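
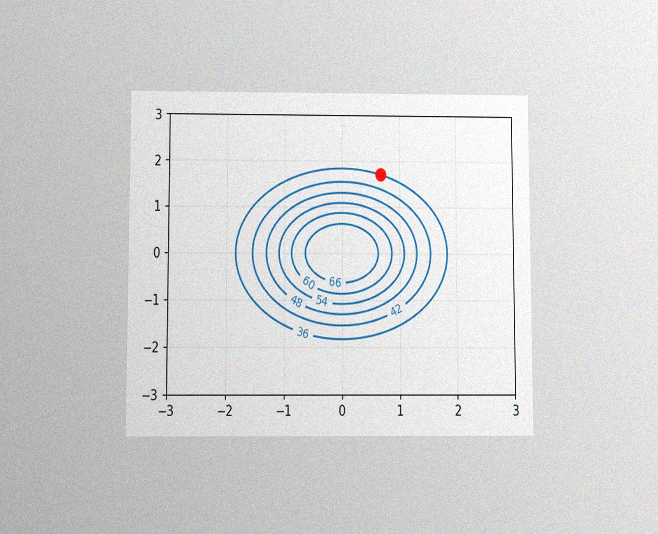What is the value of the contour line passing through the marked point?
The chart is viewed slightly from below, with some photo noise. The marked point sits on the contour labelled 36.

36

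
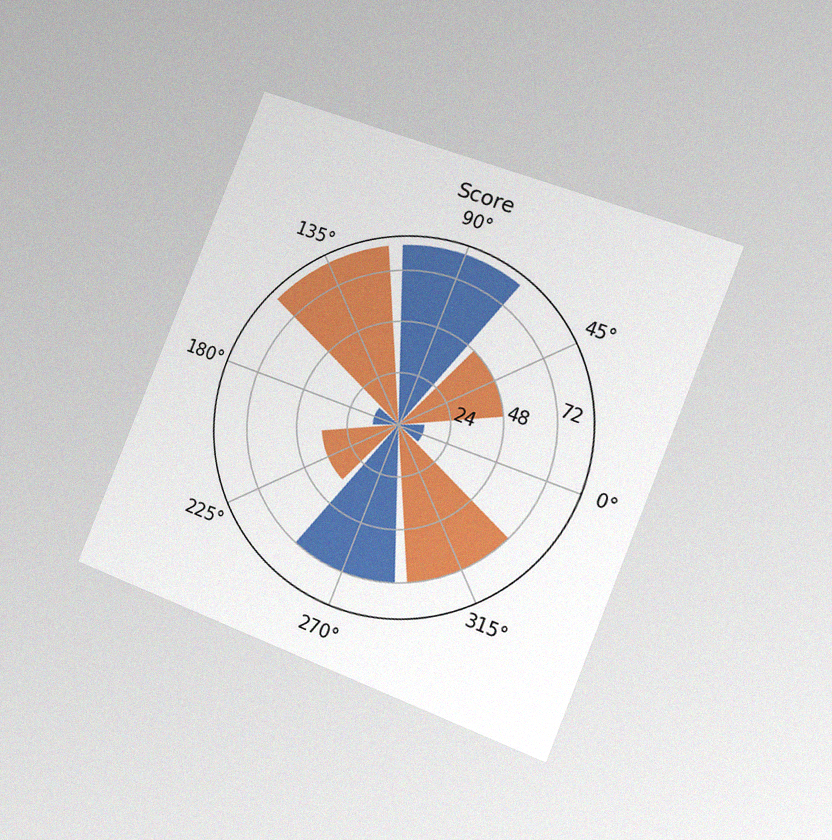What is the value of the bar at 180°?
The chart is tilted about 22° clockwise and viewed slightly from the right, with some photo noise. The bar at 180° reaches 12 on the radial axis.

12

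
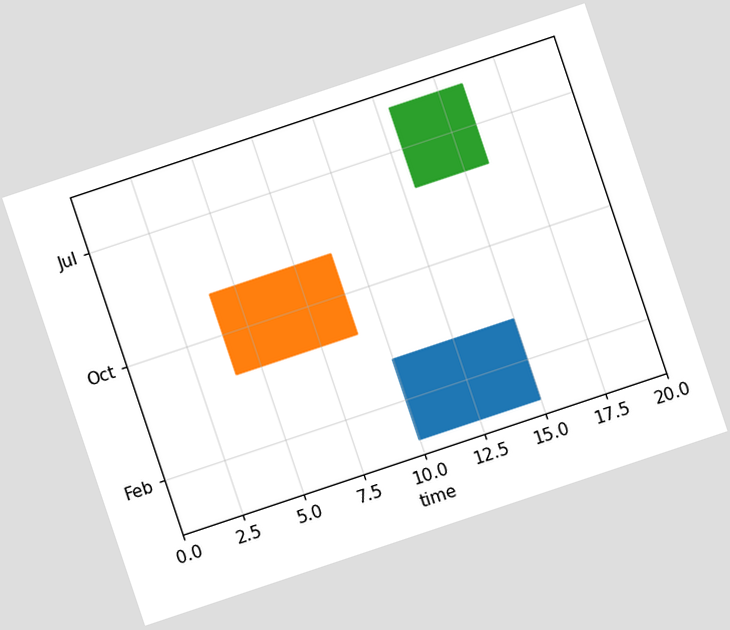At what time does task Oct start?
4

The chart is tilted about 18° counter-clockwise. The Oct bar begins at t=4.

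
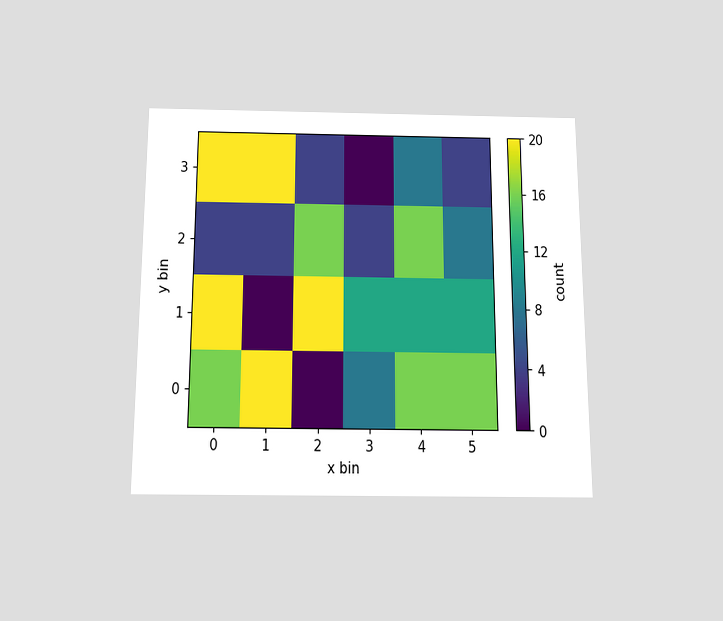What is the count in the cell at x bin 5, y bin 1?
The chart is viewed slightly from below. Matching the cell (5, 1) against the colorbar gives 12.

12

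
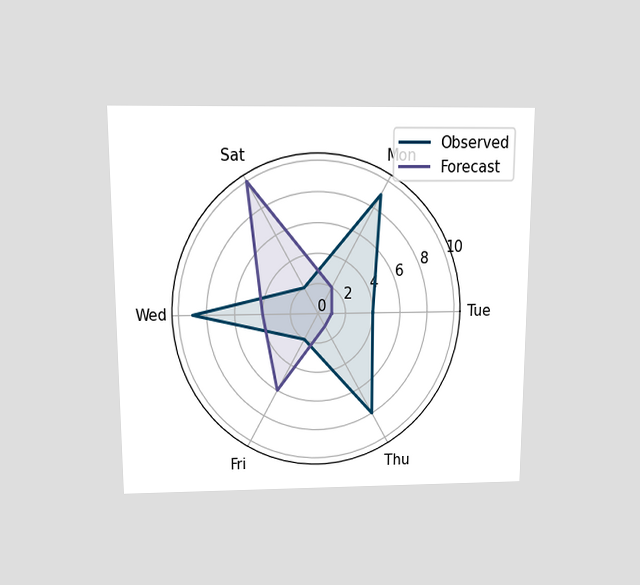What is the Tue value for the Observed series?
4

The chart is viewed slightly from above. On the Tue axis, Observed reaches 4.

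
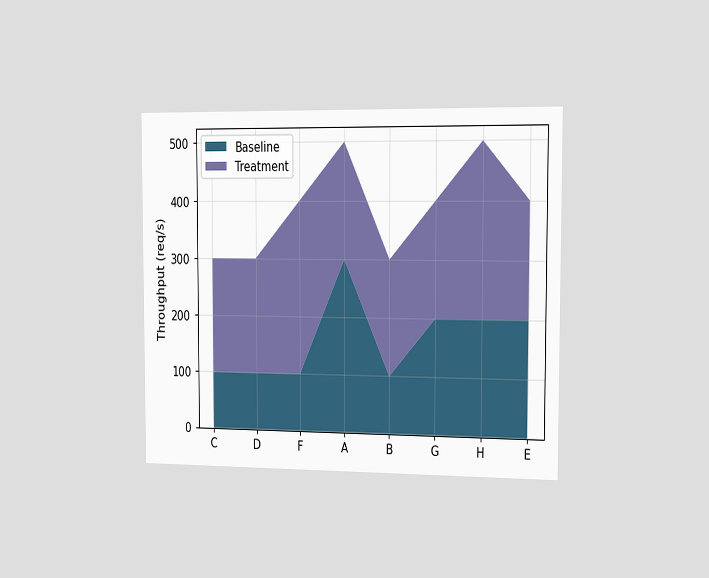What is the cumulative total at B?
300req/s

The chart is viewed slightly from the right. The stacked total at B reaches 300req/s.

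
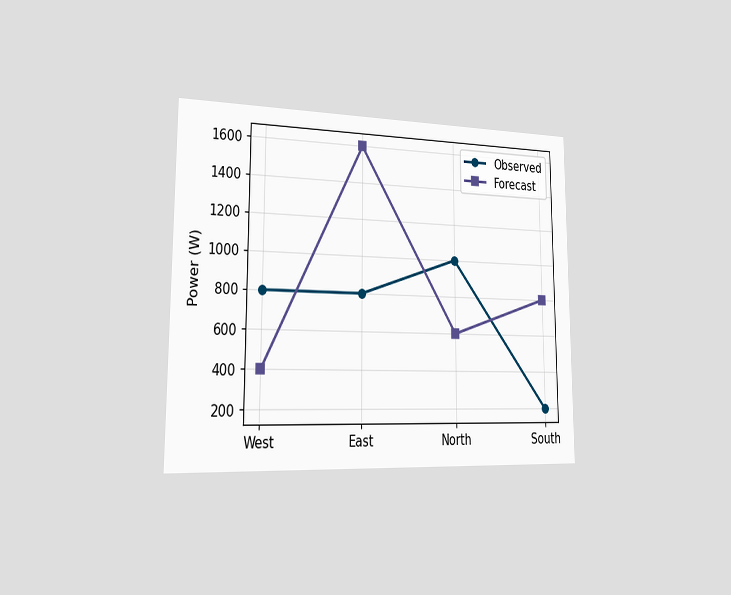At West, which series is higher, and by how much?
The chart is viewed slightly from the left. At West, Observed sits above the other line by 400W.

Observed, by 400W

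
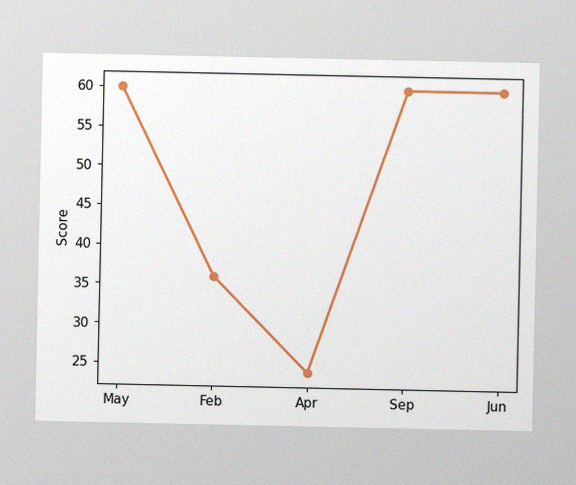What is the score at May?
The image has some photo noise and uneven lighting. At May, the line is at 60.

60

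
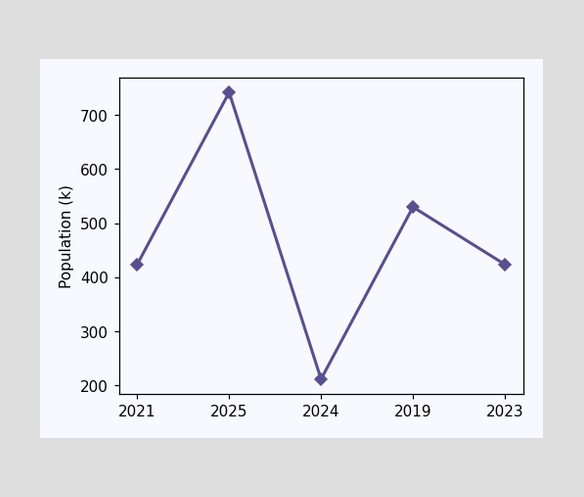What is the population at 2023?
At 2023, the line is at 424k.

424k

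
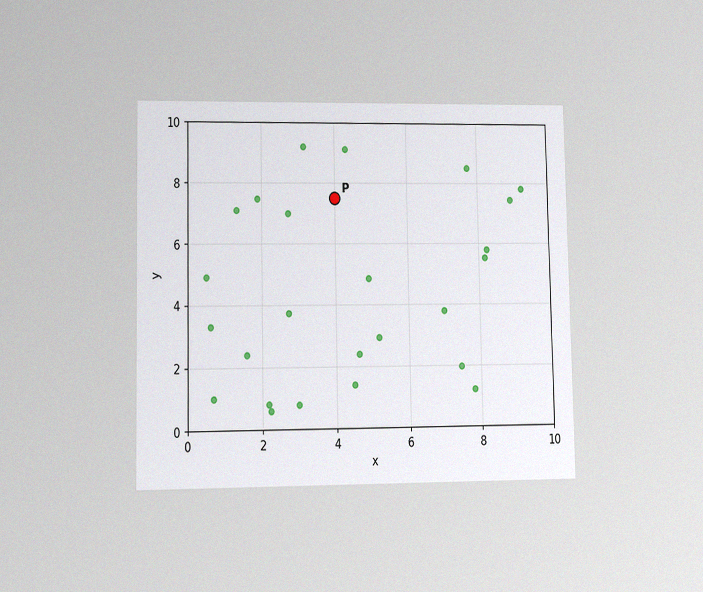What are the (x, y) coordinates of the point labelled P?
The chart is viewed at a slight angle, with some photo noise. Following the gridlines from P to each axis, P sits at (4, 7.5).

(4, 7.5)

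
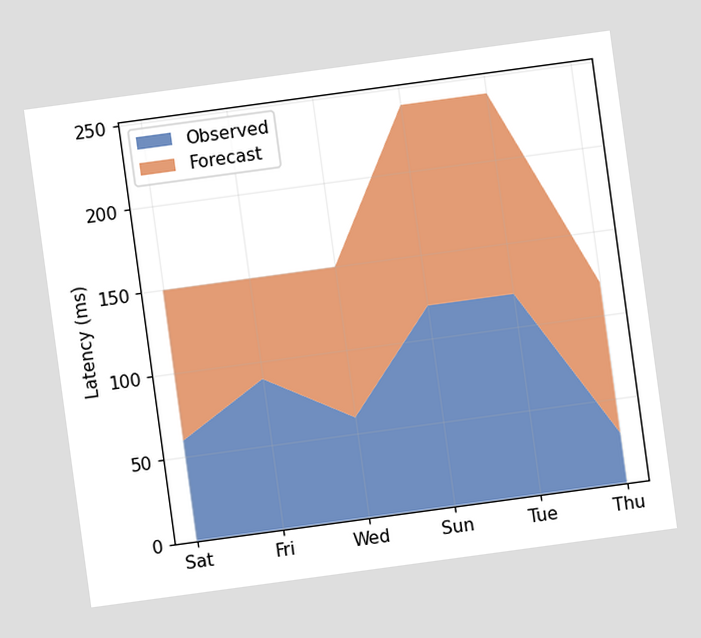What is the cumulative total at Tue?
The chart is tilted about 8° counter-clockwise. The stacked total at Tue reaches 240ms.

240ms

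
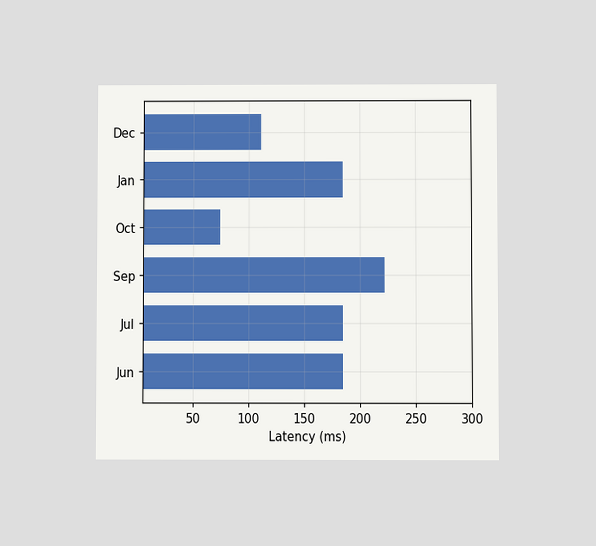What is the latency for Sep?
The chart is viewed at a slight angle. Reading along the chart's x-axis, the Sep bar reaches 222ms.

222ms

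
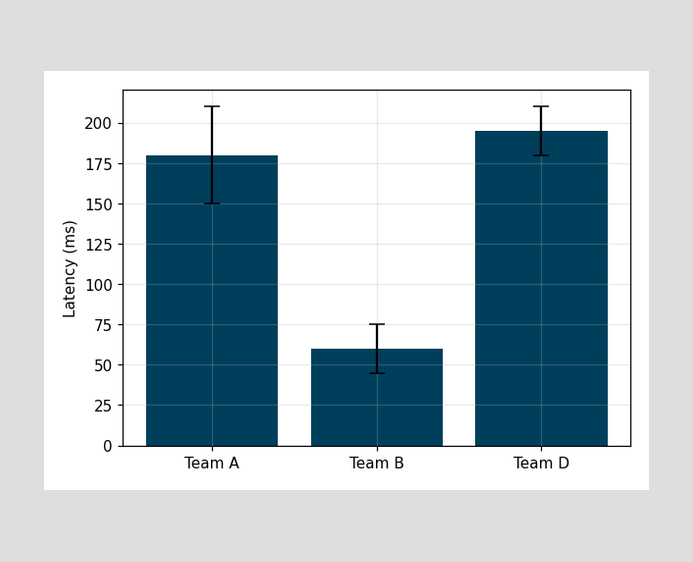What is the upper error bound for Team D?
The Team D bar's upper whisker reaches 210ms.

210ms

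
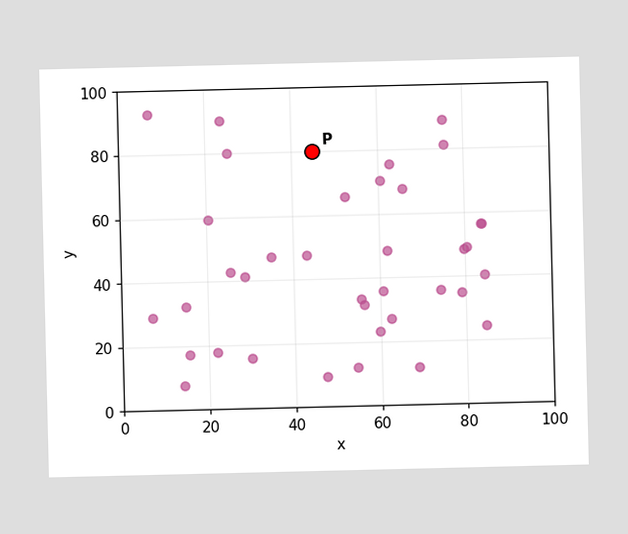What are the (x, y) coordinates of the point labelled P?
Following the gridlines from P to each axis, P sits at (45, 80).

(45, 80)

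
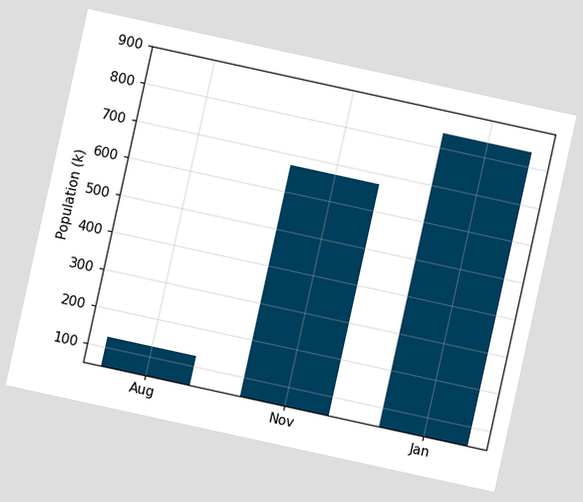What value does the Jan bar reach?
840k

The chart is tilted about 12° clockwise. Reading along the chart's y-axis, the Jan bar reaches 840k.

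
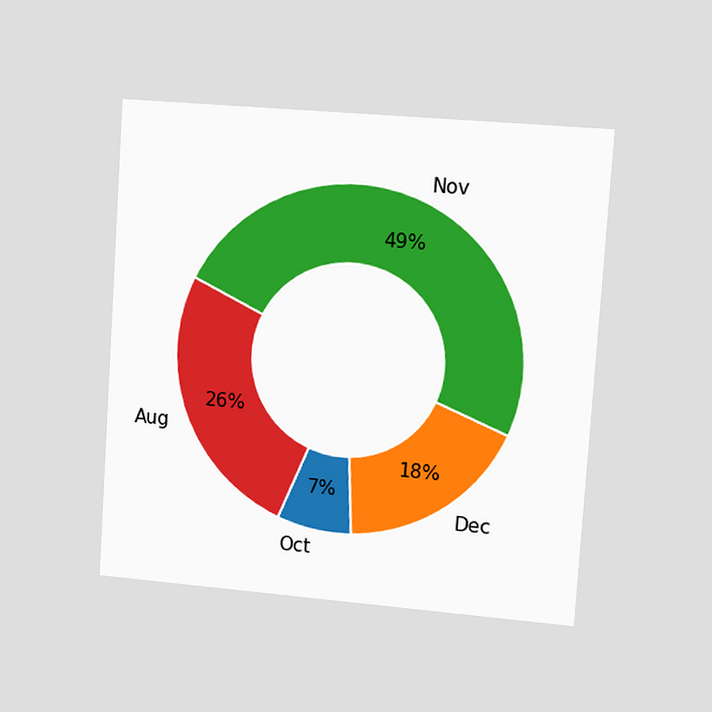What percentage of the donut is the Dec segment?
The chart is tilted about 4° clockwise and viewed slightly from the right. The Dec segment takes up 18% of the ring.

18%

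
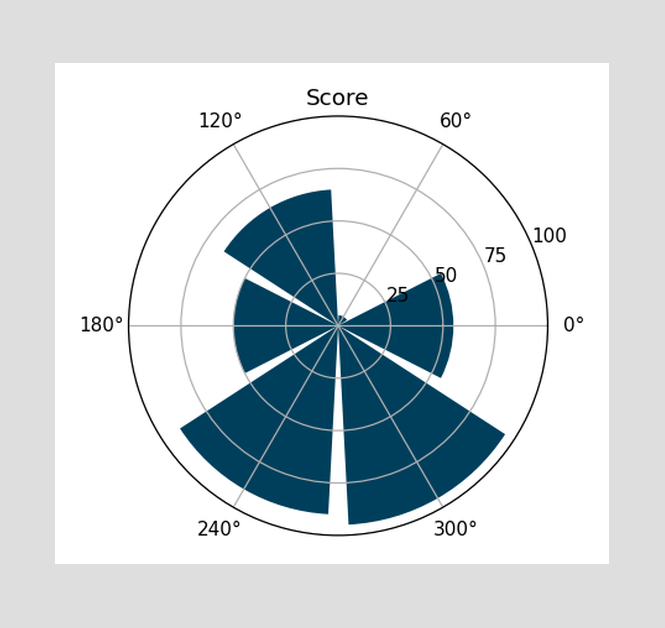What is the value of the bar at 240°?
90

The bar at 240° reaches 90 on the radial axis.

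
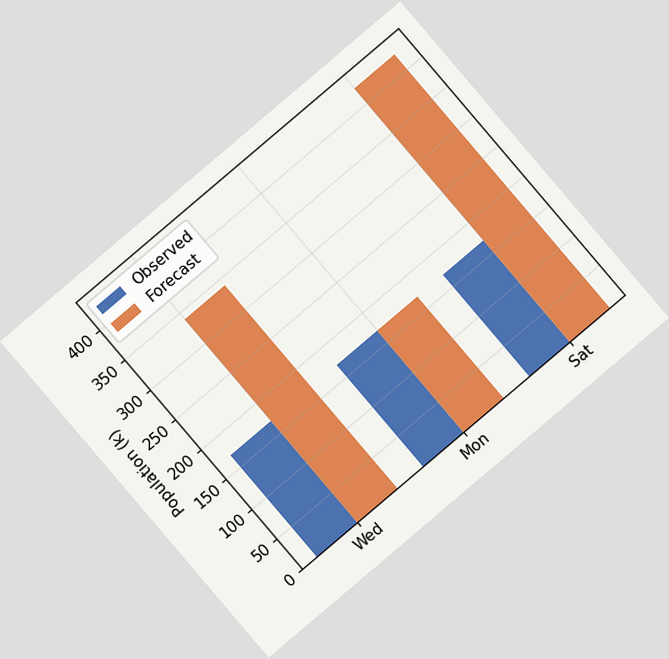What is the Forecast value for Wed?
The chart is tilted about 40° counter-clockwise. The Forecast bar at Wed reaches 340k on the y-axis.

340k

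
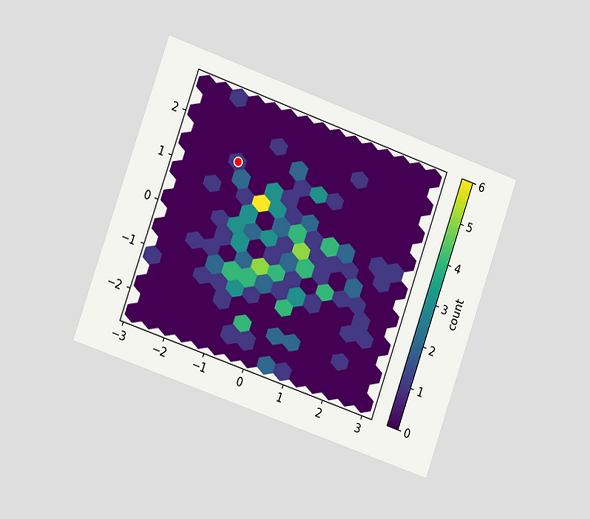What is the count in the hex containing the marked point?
1

The chart is tilted about 19° clockwise and viewed slightly from the left. The marked hex reads 1 on the colorbar.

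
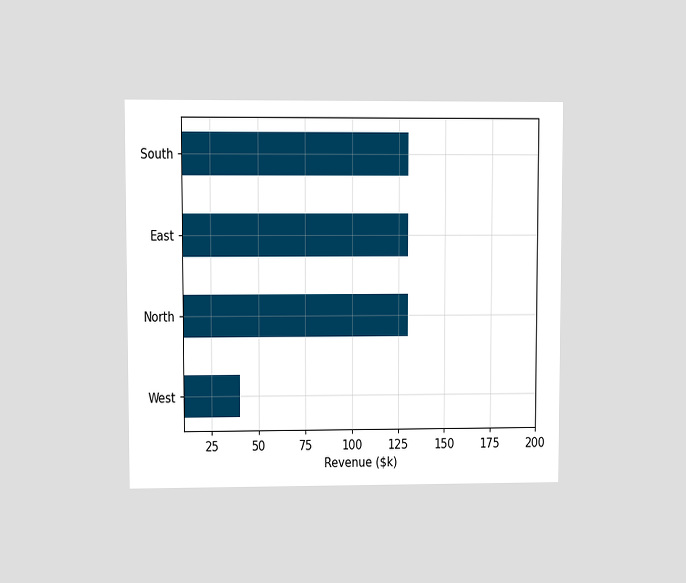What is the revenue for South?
$130k

The chart is viewed at a slight angle. Reading along the chart's x-axis, the South bar reaches $130k.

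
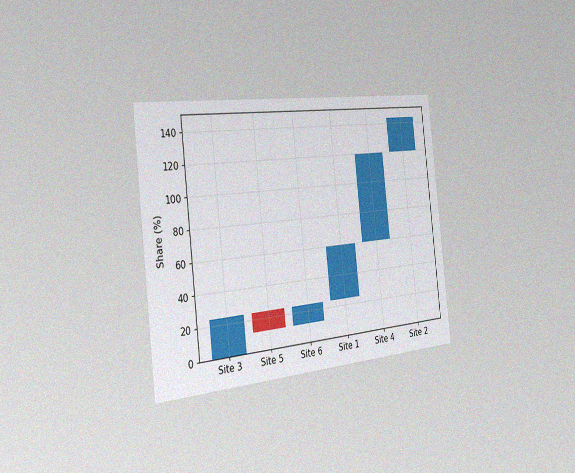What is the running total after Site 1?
The chart is tilted about 6° counter-clockwise and viewed slightly from the left, with some photo noise. After Site 1 the running total reaches 60%.

60%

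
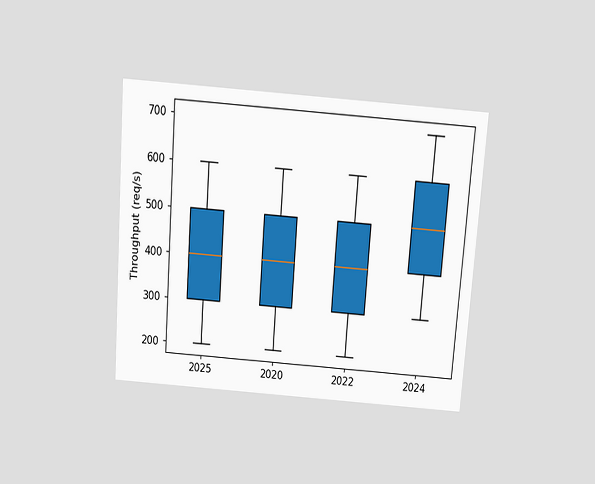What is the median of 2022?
The chart is tilted about 4° clockwise and viewed slightly from above. The median line in the 2022 box sits at 400req/s.

400req/s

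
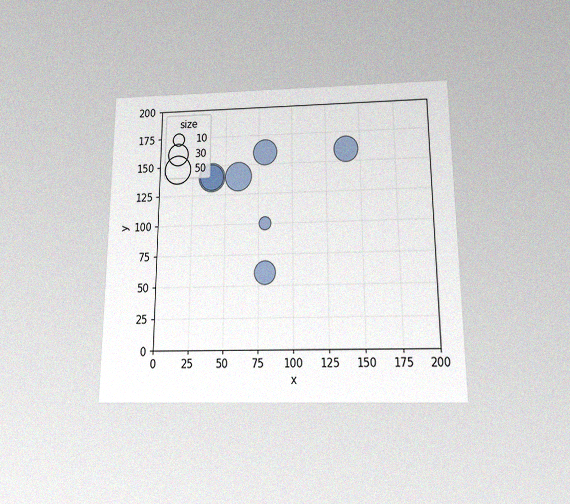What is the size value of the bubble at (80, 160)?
The chart is viewed slightly from below, with some photo noise. Matching the bubble at (80, 160) against the size legend gives 40.

40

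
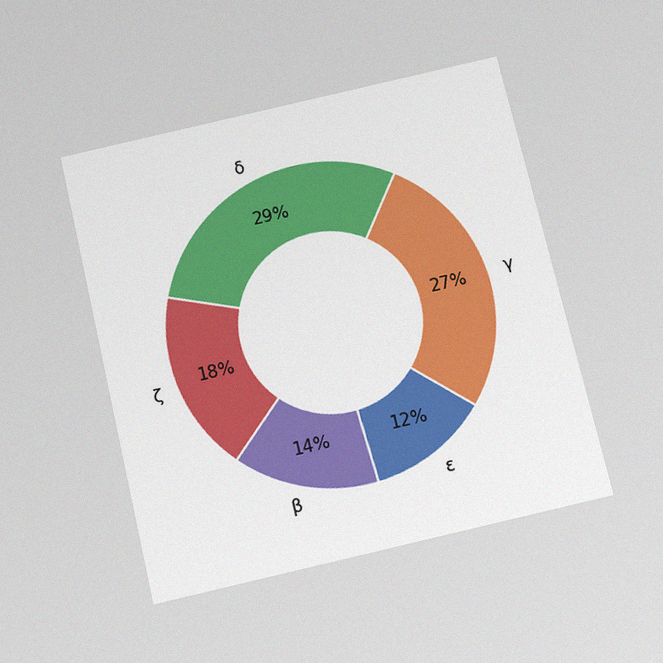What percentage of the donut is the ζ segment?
18%

The chart is tilted about 13° counter-clockwise and viewed slightly from below, with some photo noise. The ζ segment takes up 18% of the ring.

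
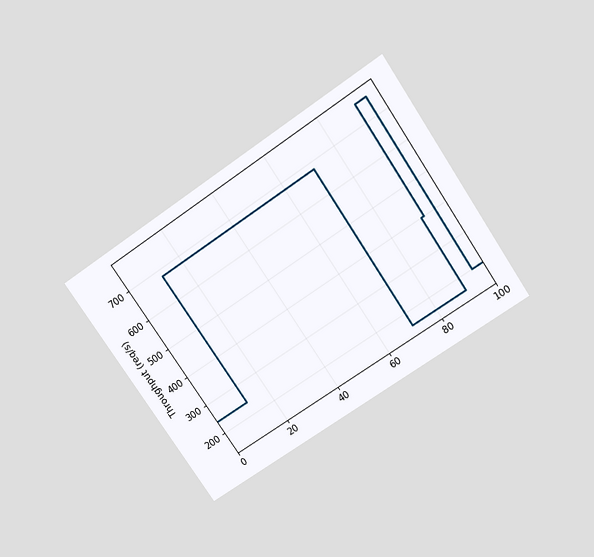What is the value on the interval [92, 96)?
The chart is tilted about 34° counter-clockwise and viewed slightly from above. On [92, 96) the step sits at 760req/s.

760req/s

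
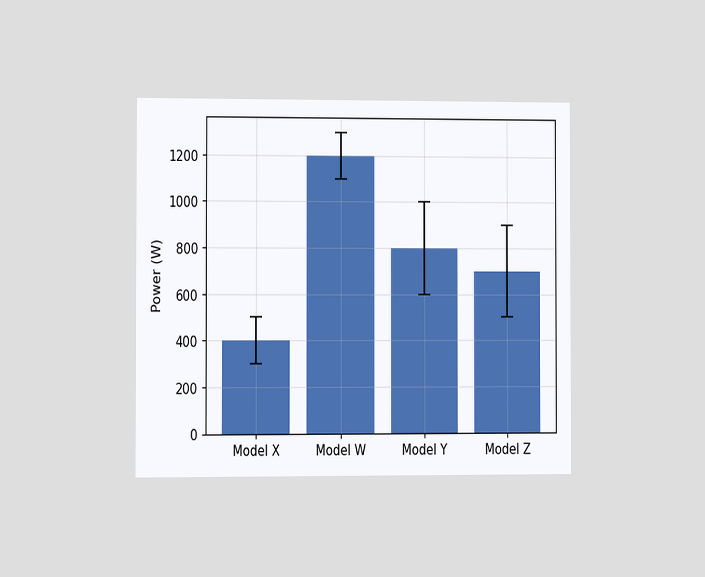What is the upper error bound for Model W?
The chart is viewed slightly from the left. The Model W bar's upper whisker reaches 1300W.

1300W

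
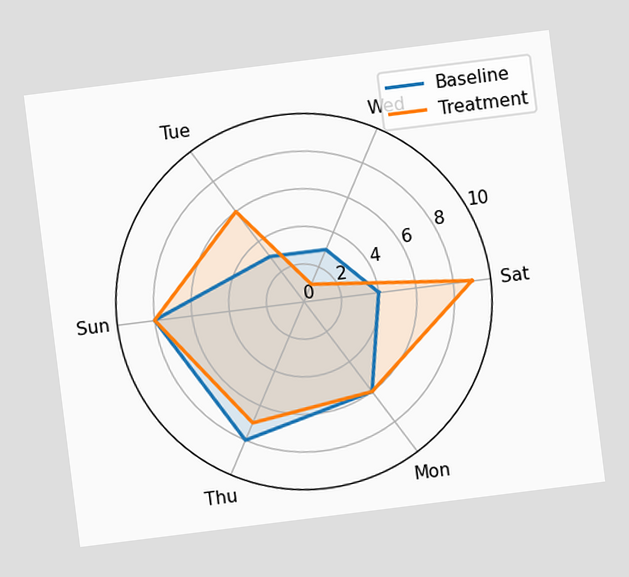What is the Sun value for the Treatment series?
The chart is tilted about 7° counter-clockwise. On the Sun axis, Treatment reaches 8.

8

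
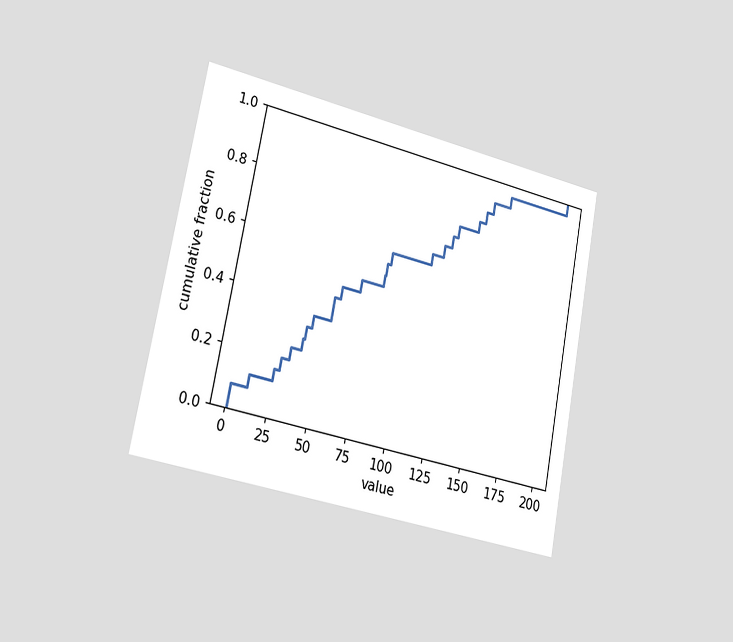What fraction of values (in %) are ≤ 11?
The chart is tilted about 11° clockwise and viewed slightly from the left. At x=11 the ECDF step is at 12%.

12%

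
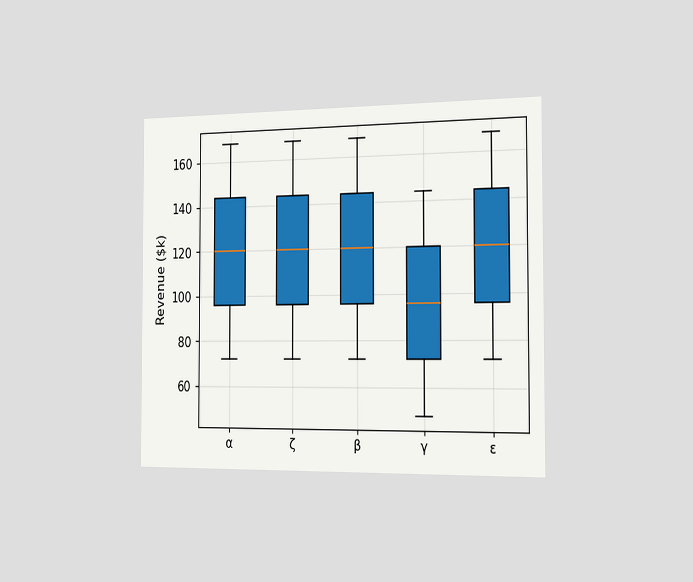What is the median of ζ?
$120k

The chart is viewed slightly from the right. The median line in the ζ box sits at $120k.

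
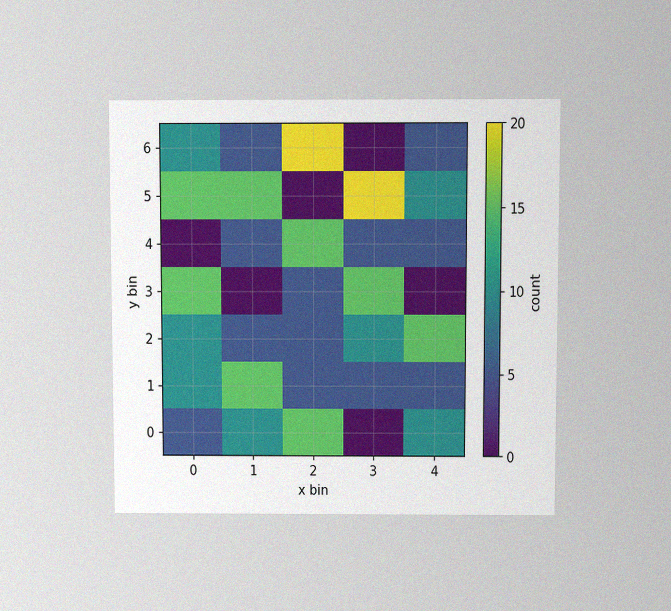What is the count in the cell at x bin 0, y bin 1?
The chart is viewed at a slight angle, with some photo noise. Matching the cell (0, 1) against the colorbar gives 10.

10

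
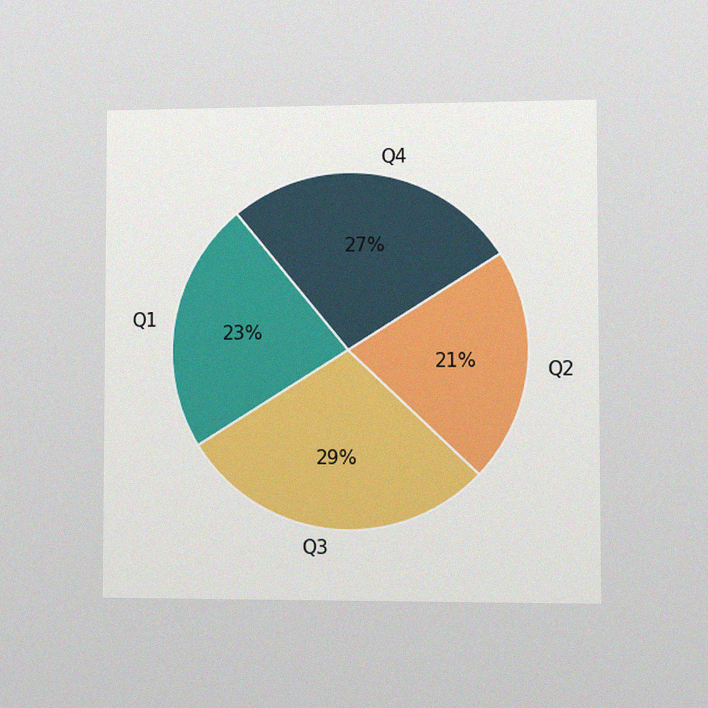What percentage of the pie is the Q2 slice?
21%

The chart is viewed slightly from the right, with some photo noise. The Q2 slice takes up 21% of the pie.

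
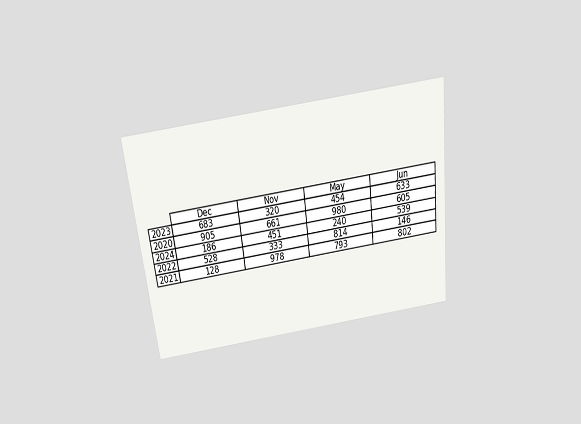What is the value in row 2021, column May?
The chart is tilted about 7° counter-clockwise and viewed slightly from above. The (2021, May) cell reads 793.

793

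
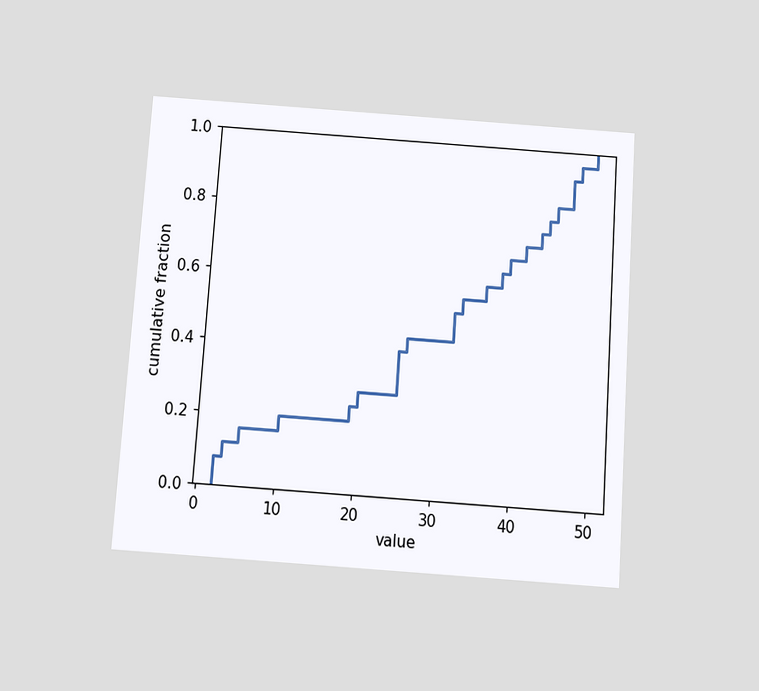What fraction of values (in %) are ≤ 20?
The chart is tilted about 4° clockwise and viewed slightly from below. At x=20 the ECDF step is at 28%.

28%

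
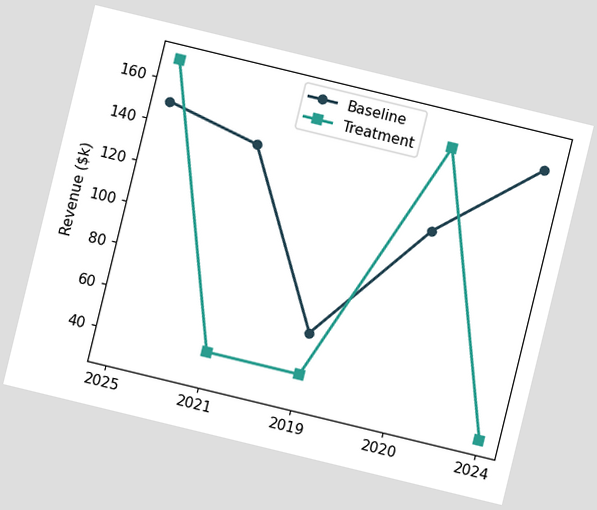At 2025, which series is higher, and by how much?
The chart is tilted about 14° clockwise. At 2025, Treatment sits above the other line by $20k.

Treatment, by $20k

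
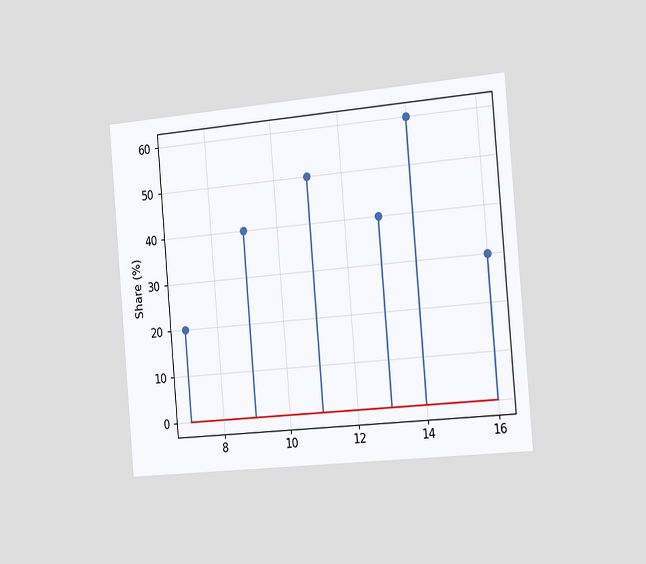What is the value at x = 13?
40%

The chart is tilted about 5° counter-clockwise and viewed slightly from the right. The stem at x=13 reaches 40%.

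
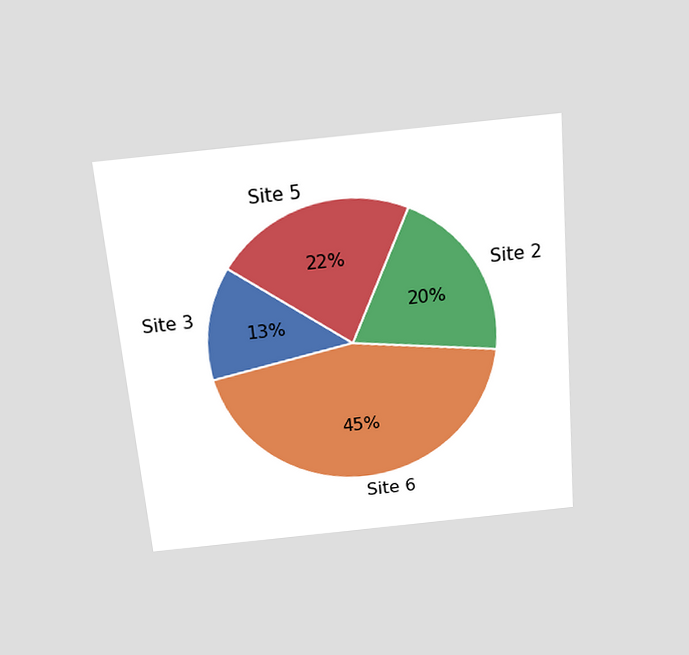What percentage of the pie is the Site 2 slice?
20%

The chart is tilted about 5° counter-clockwise and viewed slightly from above. The Site 2 slice takes up 20% of the pie.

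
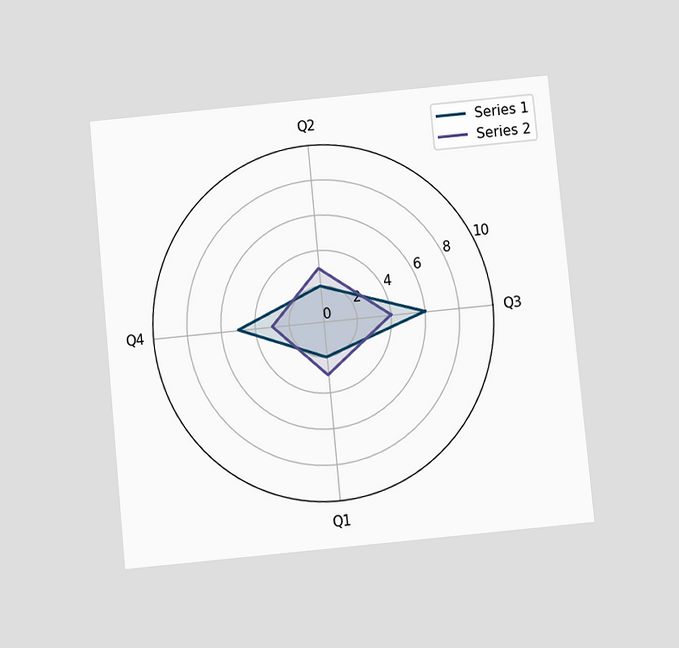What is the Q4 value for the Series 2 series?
The chart is tilted about 5° counter-clockwise and viewed at a slight angle. On the Q4 axis, Series 2 reaches 3.

3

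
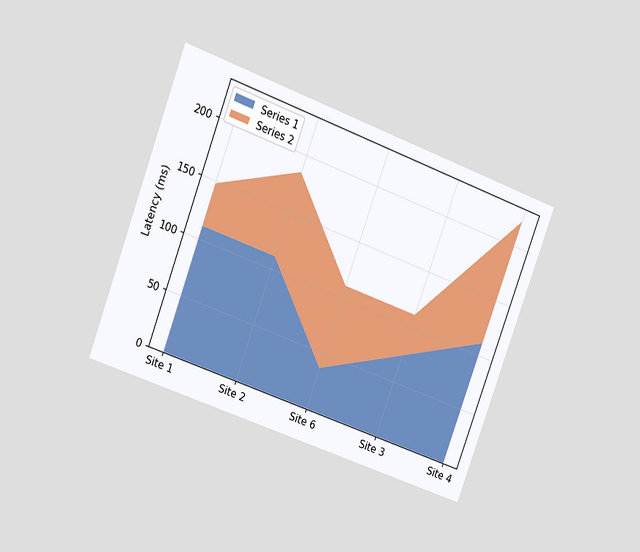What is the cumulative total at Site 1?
148ms

The chart is tilted about 20° clockwise and viewed at a slight angle. The stacked total at Site 1 reaches 148ms.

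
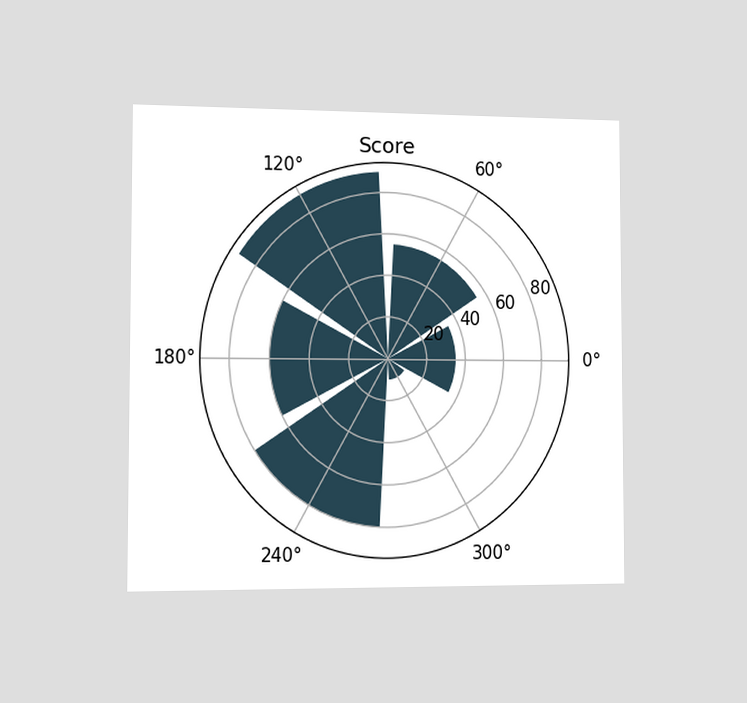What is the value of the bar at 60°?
The chart is viewed slightly from the left. The bar at 60° reaches 55 on the radial axis.

55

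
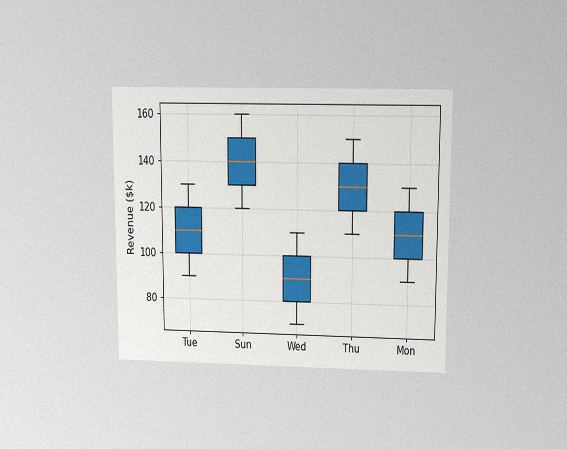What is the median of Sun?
$140k

The chart is viewed slightly from above, with some photo noise. The median line in the Sun box sits at $140k.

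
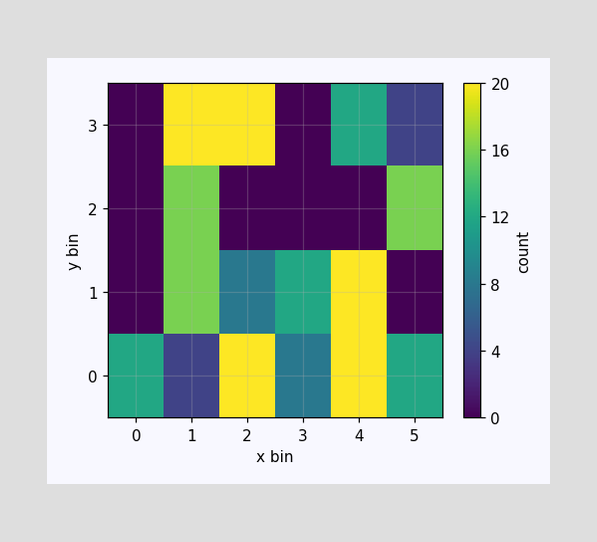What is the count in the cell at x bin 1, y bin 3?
20

Matching the cell (1, 3) against the colorbar gives 20.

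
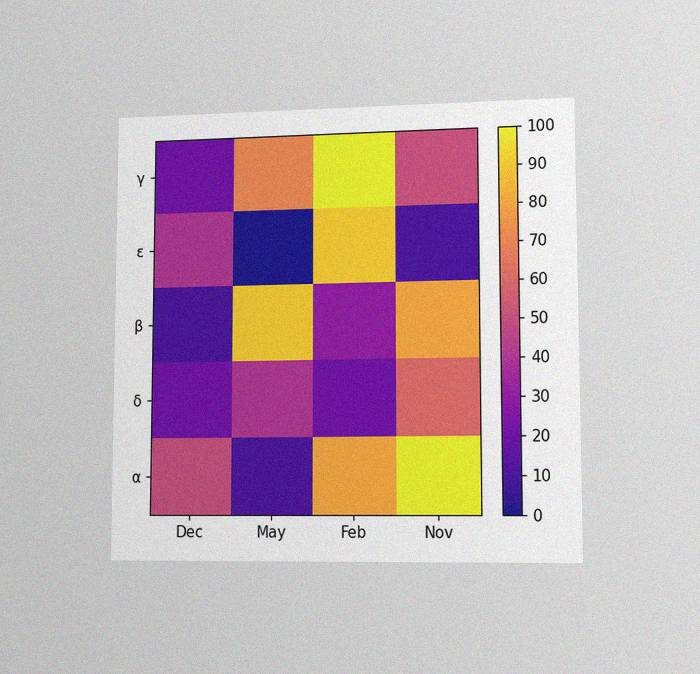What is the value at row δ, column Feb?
20

The chart is viewed slightly from the right, with some photo noise. Matching cell (δ, Feb) against the colorbar gives 20.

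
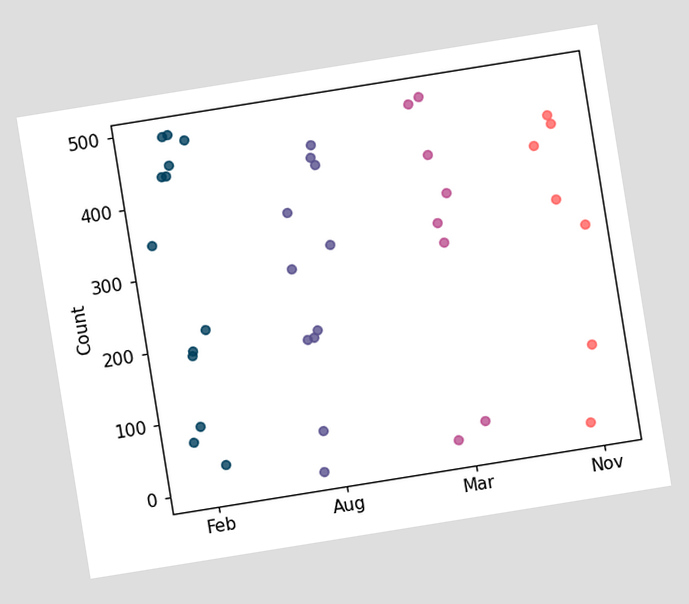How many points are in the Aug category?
The chart is tilted about 9° counter-clockwise. Counting the markers in the Aug column gives 11.

11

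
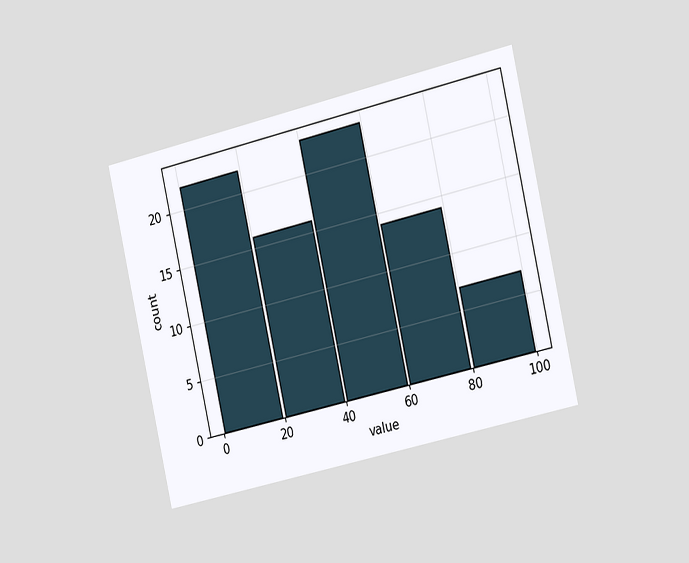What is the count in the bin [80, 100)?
7

The chart is tilted about 13° counter-clockwise and viewed slightly from the right. The [80, 100) bin has height 7.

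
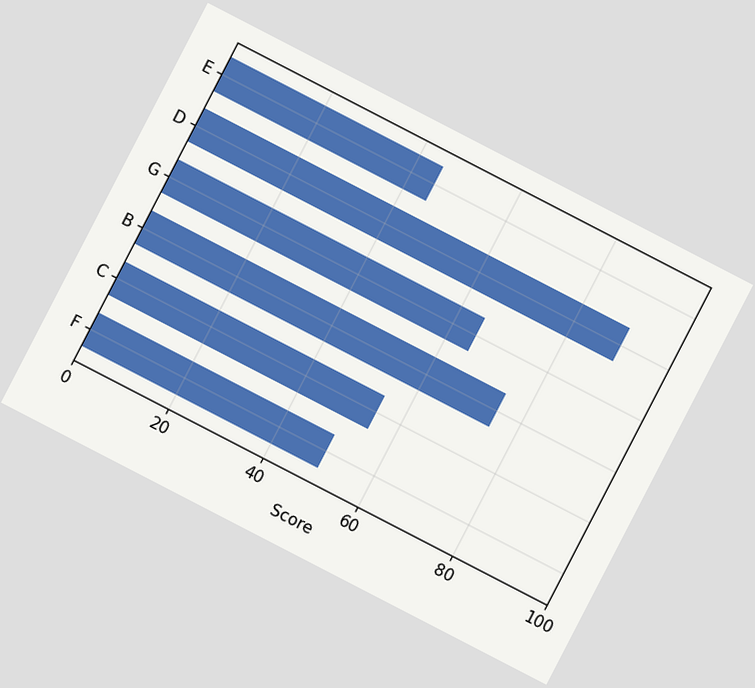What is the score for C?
55

The chart is tilted about 27° clockwise. Reading along the chart's x-axis, the C bar reaches 55.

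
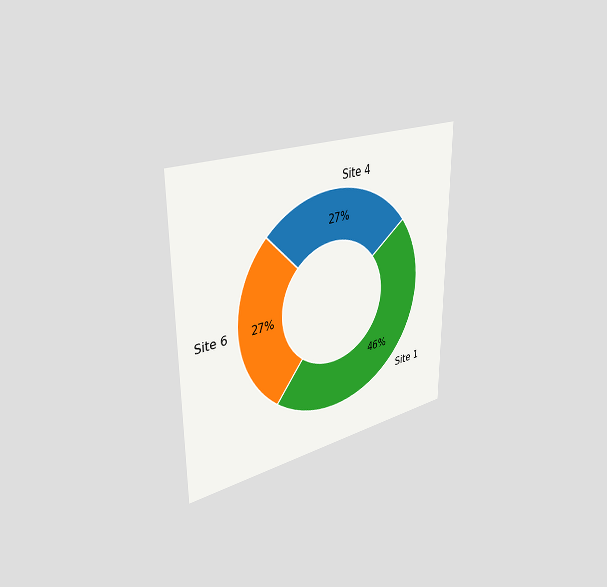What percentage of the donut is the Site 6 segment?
27%

The chart is viewed slightly from the left. The Site 6 segment takes up 27% of the ring.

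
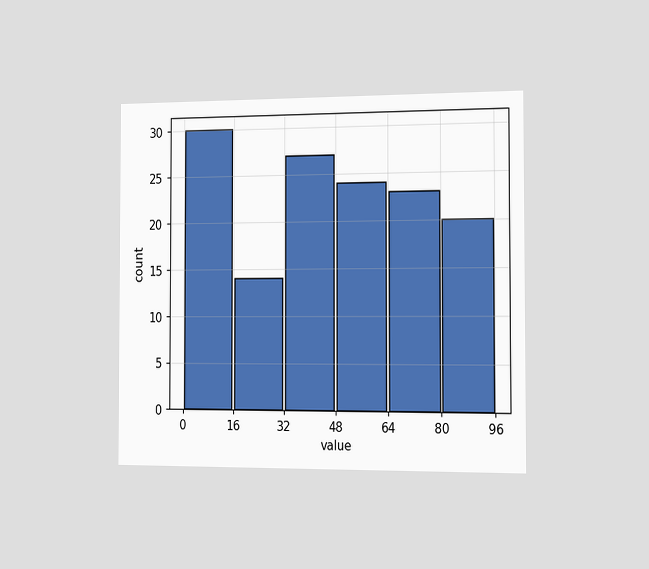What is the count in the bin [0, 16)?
The chart is viewed slightly from the right. The [0, 16) bin has height 30.

30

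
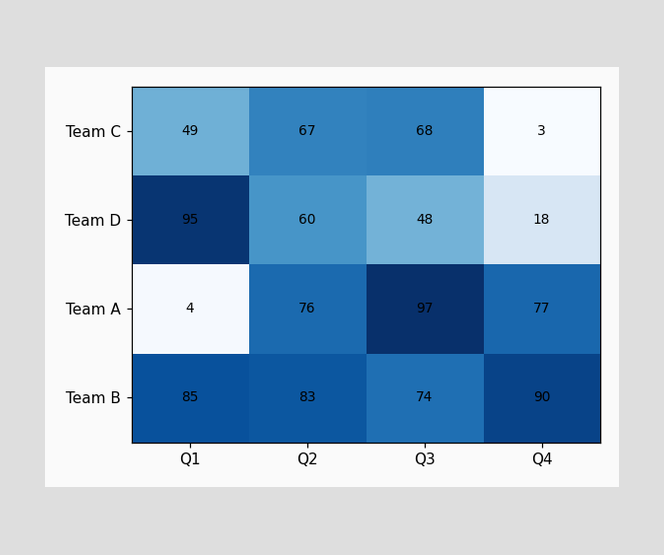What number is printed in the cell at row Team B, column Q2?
83

The (Team B, Q2) cell reads 83.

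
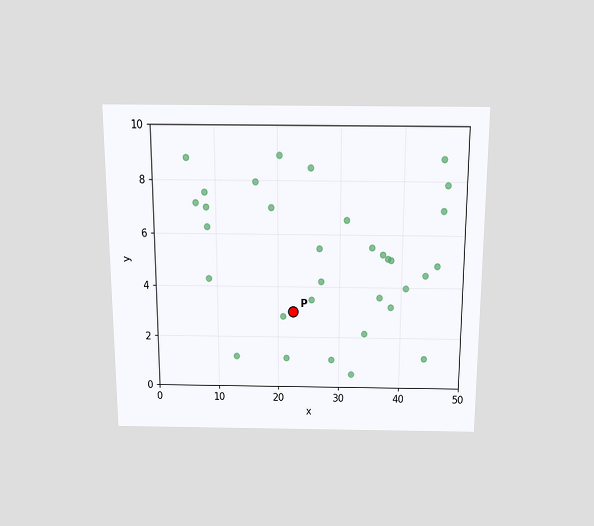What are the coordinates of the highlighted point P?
(22.5, 3)

The chart is viewed slightly from above. Following the gridlines from P to each axis, P sits at (22.5, 3).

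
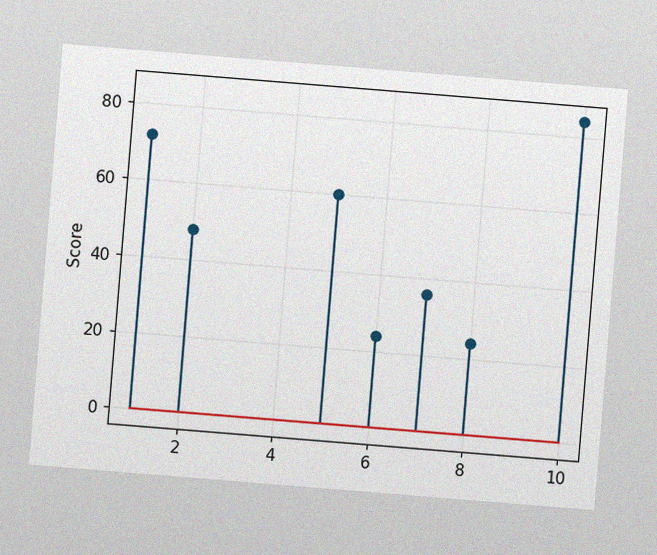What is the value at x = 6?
The chart is tilted about 5° clockwise, with some photo noise. The stem at x=6 reaches 24.

24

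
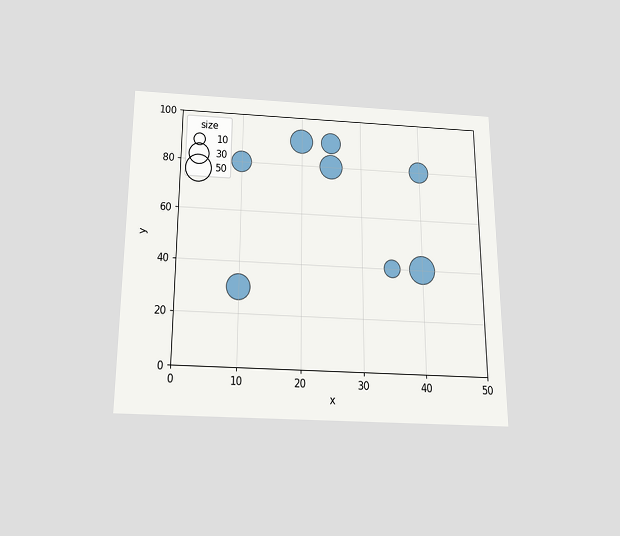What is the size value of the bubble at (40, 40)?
The chart is viewed slightly from below. Matching the bubble at (40, 40) against the size legend gives 50.

50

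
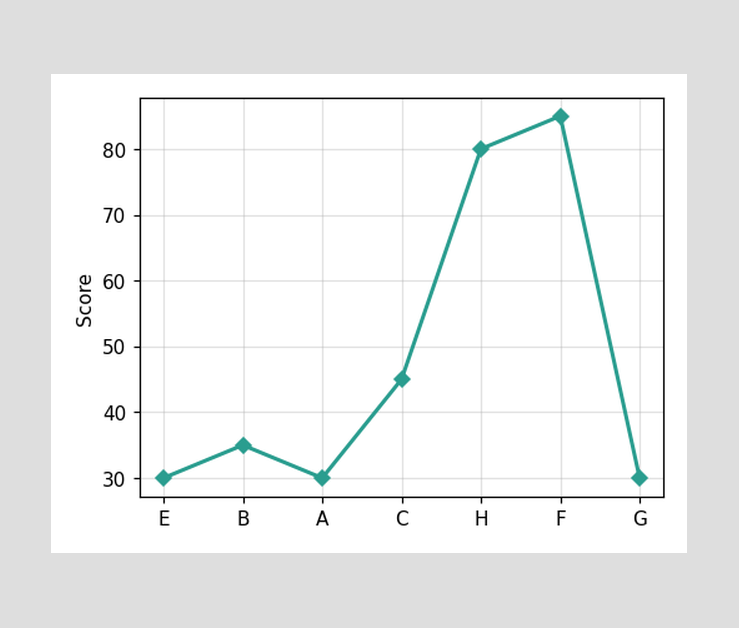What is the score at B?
35

At B, the line is at 35.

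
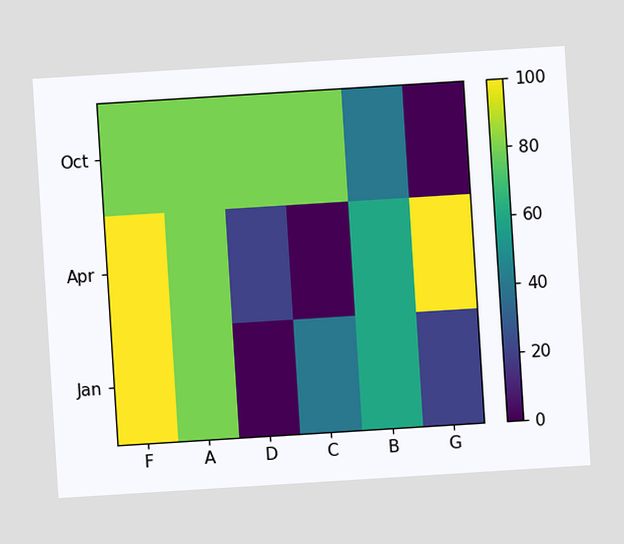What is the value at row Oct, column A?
80

The chart is tilted about 4° counter-clockwise. Matching cell (Oct, A) against the colorbar gives 80.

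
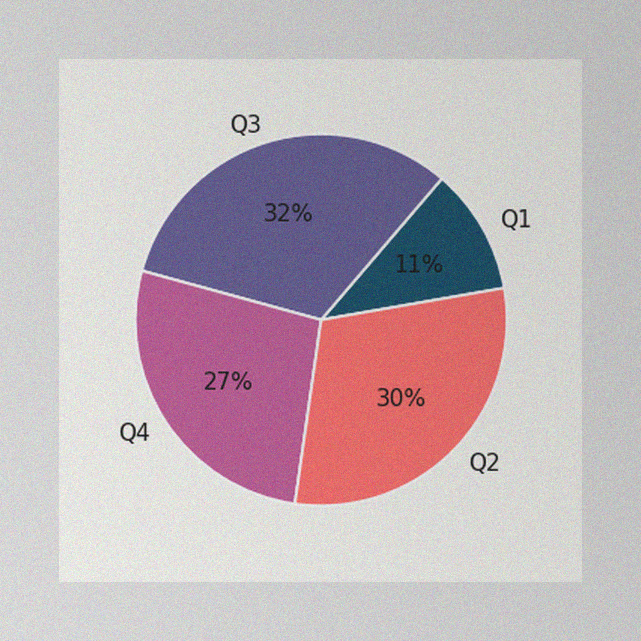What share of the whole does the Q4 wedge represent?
The image has some photo noise and uneven lighting. The Q4 slice takes up 27% of the pie.

27%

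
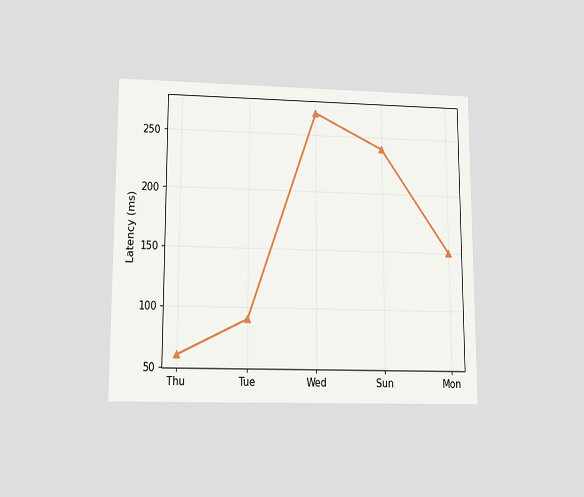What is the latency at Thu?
The chart is viewed slightly from below. At Thu, the line is at 60ms.

60ms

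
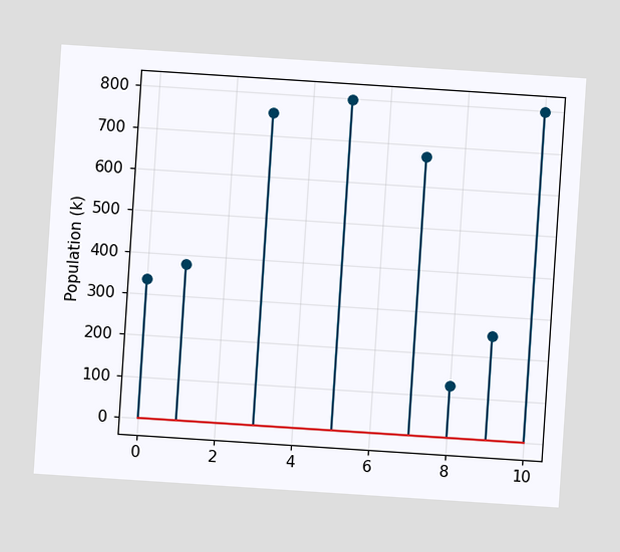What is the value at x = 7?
The chart is tilted about 4° clockwise. The stem at x=7 reaches 672k.

672k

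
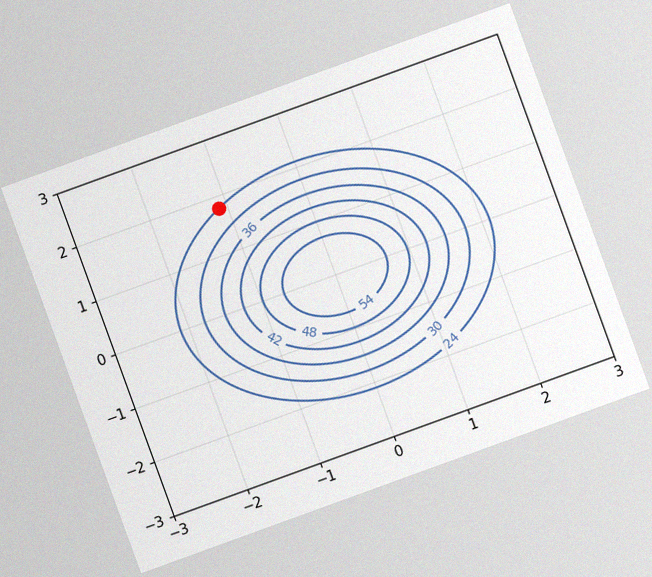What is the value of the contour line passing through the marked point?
24

The chart is tilted about 20° counter-clockwise, with some photo noise. The marked point sits on the contour labelled 24.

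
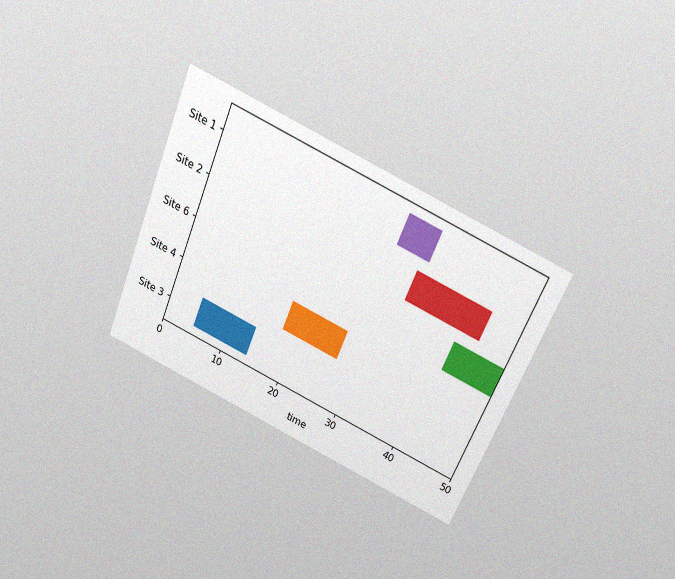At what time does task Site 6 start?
The chart is tilted about 23° clockwise and viewed slightly from above, with some photo noise. The Site 6 bar begins at t=42.

42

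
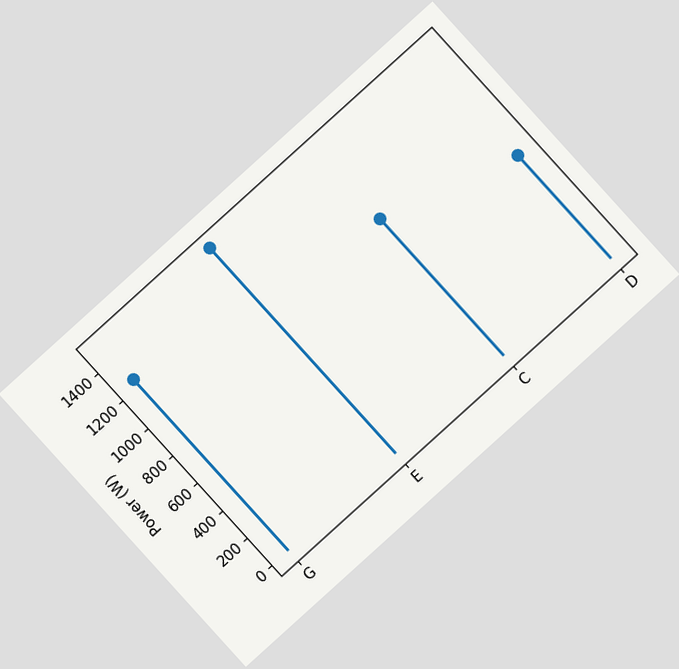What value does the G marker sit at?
The chart is tilted about 42° counter-clockwise. The G marker sits at 1250W.

1250W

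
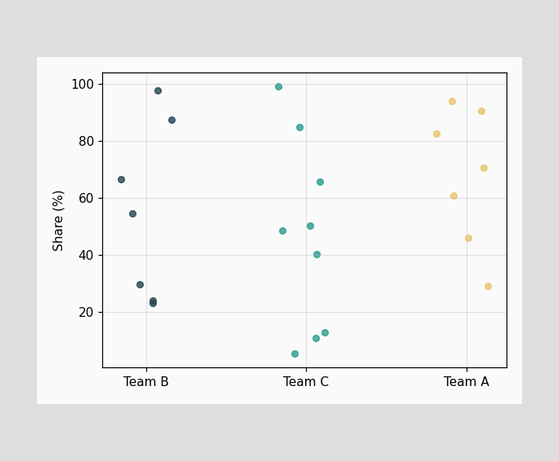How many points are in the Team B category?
7

Counting the markers in the Team B column gives 7.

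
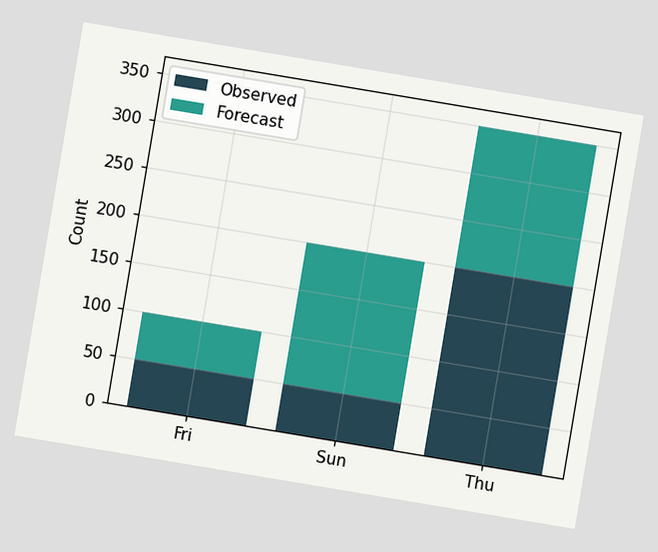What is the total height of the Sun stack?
The chart is tilted about 9° clockwise. The Sun stack's top reaches 200 on the y-axis.

200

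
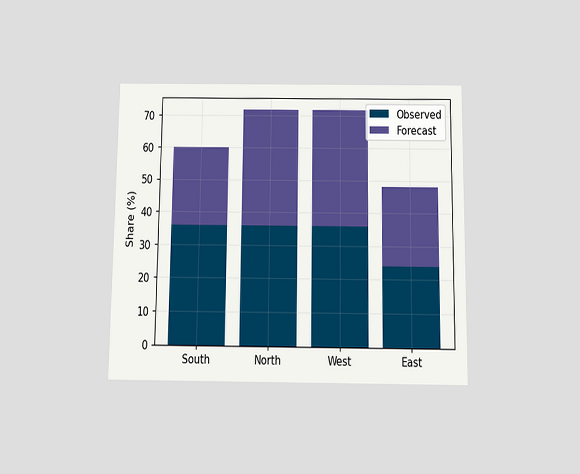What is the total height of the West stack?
The chart is viewed slightly from below. The West stack's top reaches 72% on the y-axis.

72%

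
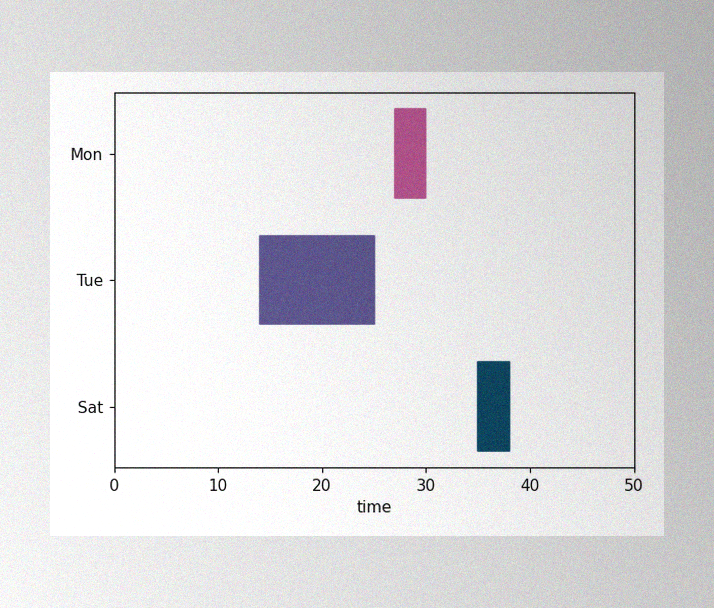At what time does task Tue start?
The image has some photo noise and uneven lighting. The Tue bar begins at t=14.

14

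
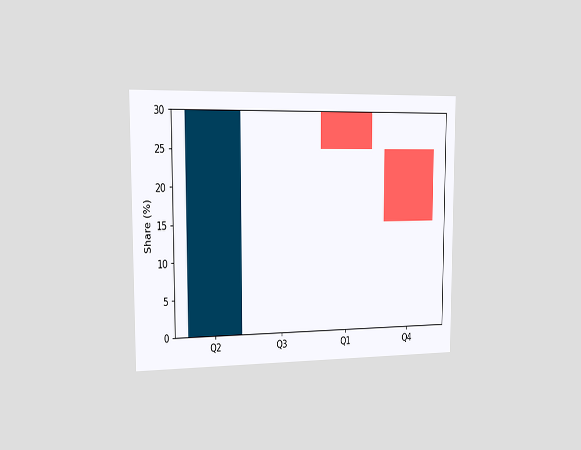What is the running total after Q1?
The chart is viewed slightly from the left. After Q1 the running total reaches 25%.

25%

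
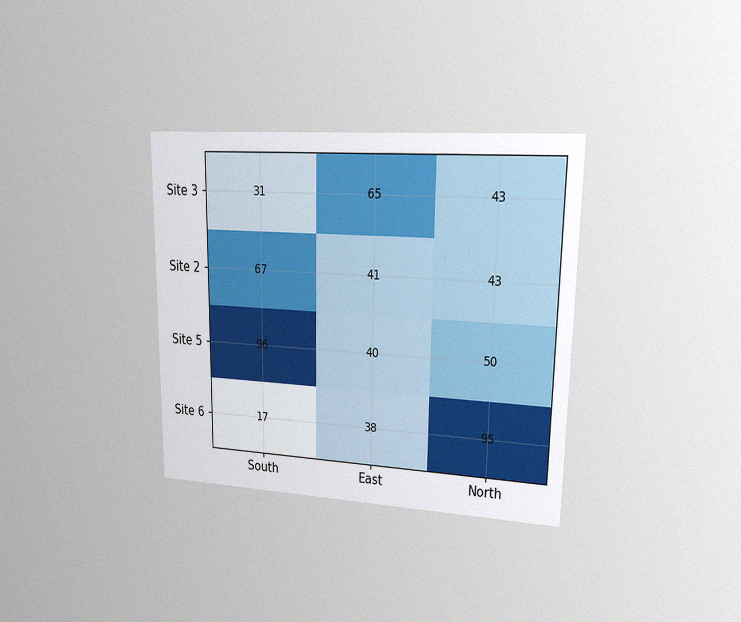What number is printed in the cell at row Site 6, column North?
The chart is viewed at a slight angle, with some photo noise. The (Site 6, North) cell reads 95.

95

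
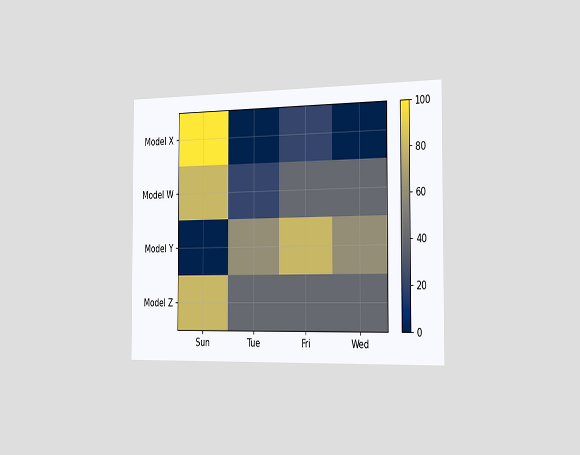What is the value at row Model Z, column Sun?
The chart is viewed slightly from the right. Matching cell (Model Z, Sun) against the colorbar gives 80.

80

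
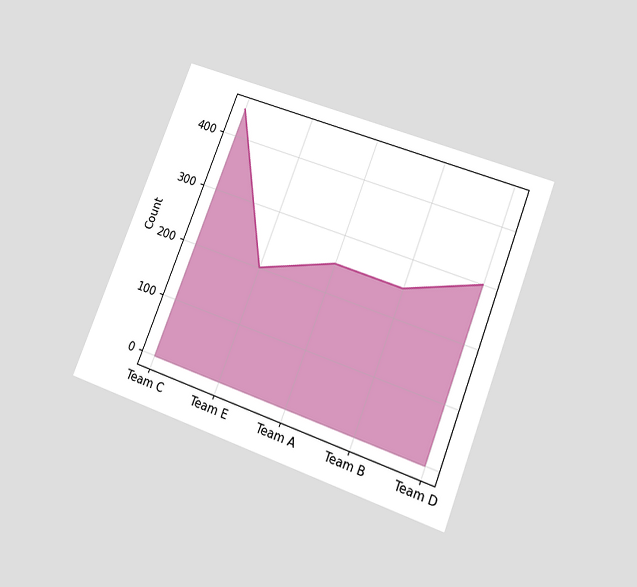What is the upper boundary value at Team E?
200

The chart is tilted about 21° clockwise and viewed at a slight angle. At Team E the upper boundary is at 200.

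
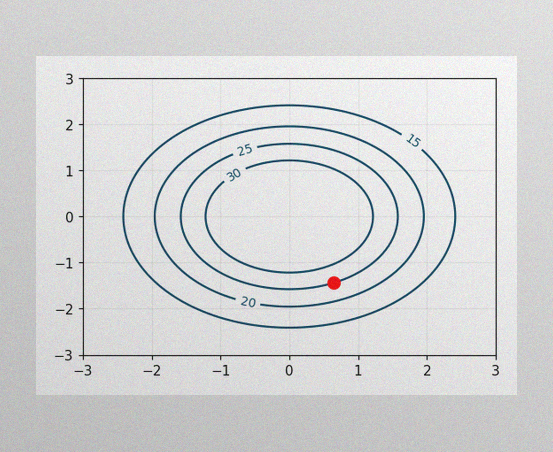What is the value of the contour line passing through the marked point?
25

The image has some photo noise and uneven lighting. The marked point sits on the contour labelled 25.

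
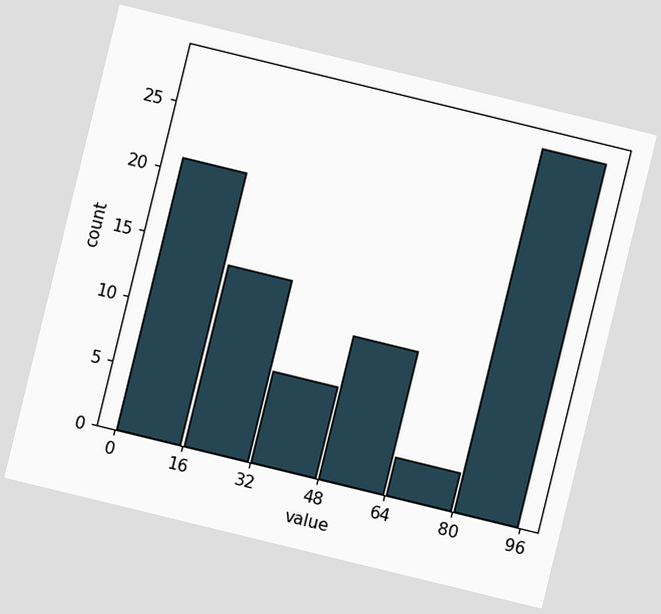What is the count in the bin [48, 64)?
The chart is tilted about 14° clockwise. The [48, 64) bin has height 11.

11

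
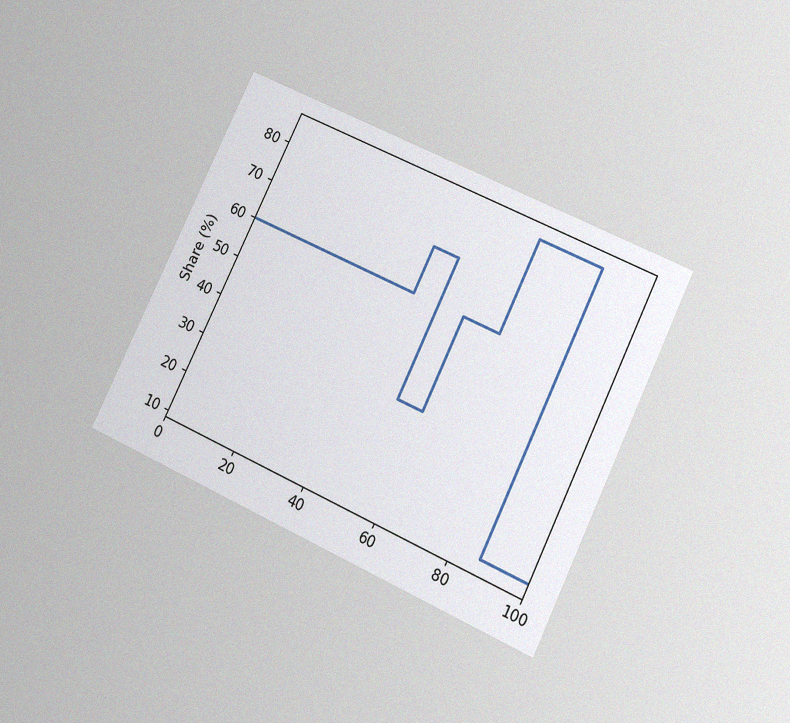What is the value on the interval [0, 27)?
60%

The chart is tilted about 26° clockwise and viewed slightly from below, with some photo noise. On [0, 27) the step sits at 60%.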